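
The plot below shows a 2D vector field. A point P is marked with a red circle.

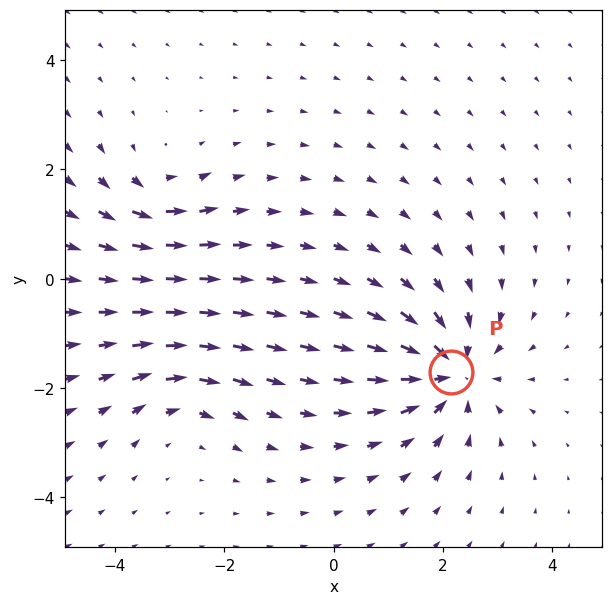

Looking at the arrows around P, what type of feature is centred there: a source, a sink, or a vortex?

At P (2.1, -1.7) the arrows converge inward. Divergence about -6, curl ≈0 — negative divergence with near-zero curl is a sink.

sink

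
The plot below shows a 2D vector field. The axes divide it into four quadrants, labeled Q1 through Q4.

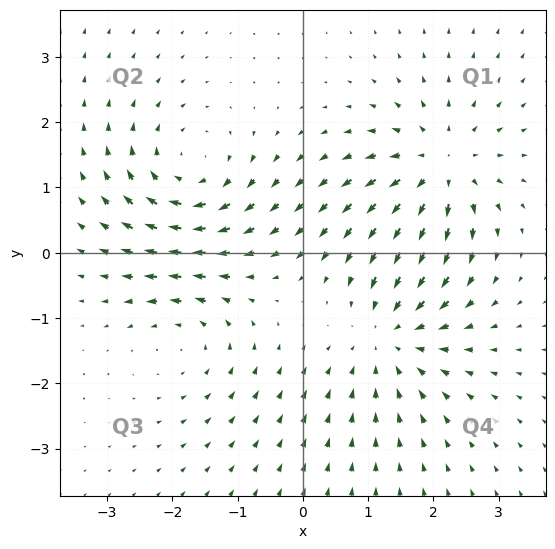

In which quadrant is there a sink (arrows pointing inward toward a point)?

The sink sits at approximately (1.4, -1.3), which lies in quadrant Q4. The divergence there is about -4, negative as expected for a sink.

Q4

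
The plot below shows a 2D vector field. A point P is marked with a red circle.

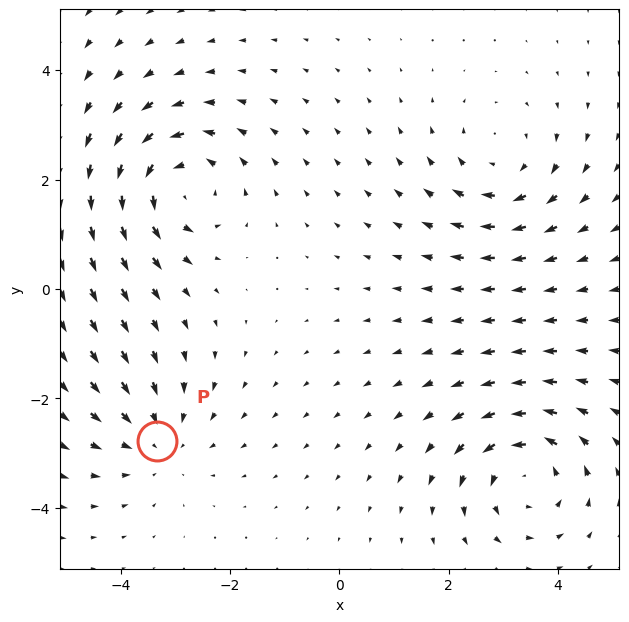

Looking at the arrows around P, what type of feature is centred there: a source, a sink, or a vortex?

sink

At P (-3.3, -2.8) the arrows converge inward. Divergence about -3, curl ≈0 — negative divergence with near-zero curl is a sink.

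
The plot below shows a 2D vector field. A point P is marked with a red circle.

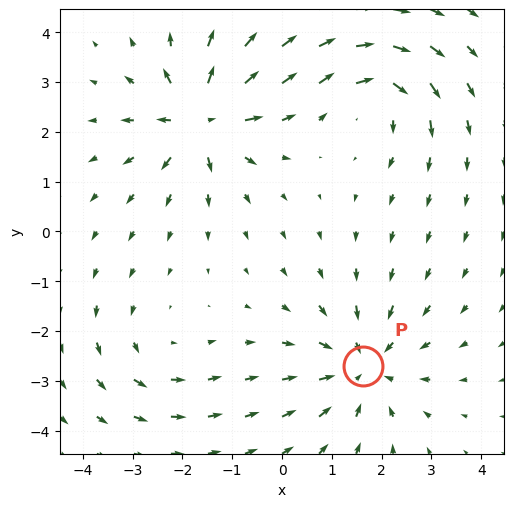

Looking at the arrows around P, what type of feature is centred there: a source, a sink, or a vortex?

At P (1.6, -2.7) the arrows converge inward. Divergence about -4, curl ≈0 — negative divergence with near-zero curl is a sink.

sink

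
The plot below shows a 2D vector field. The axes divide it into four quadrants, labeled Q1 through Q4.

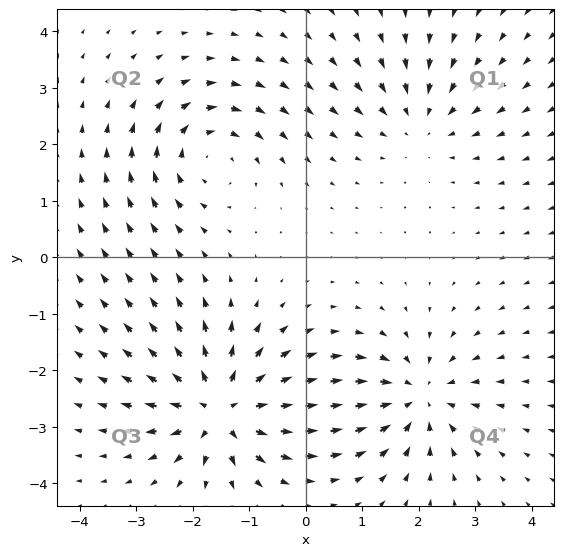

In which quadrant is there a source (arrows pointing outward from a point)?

The source sits at approximately (-1.5, -2.7), which lies in quadrant Q3. The divergence there is about +7, positive as expected for a source.

Q3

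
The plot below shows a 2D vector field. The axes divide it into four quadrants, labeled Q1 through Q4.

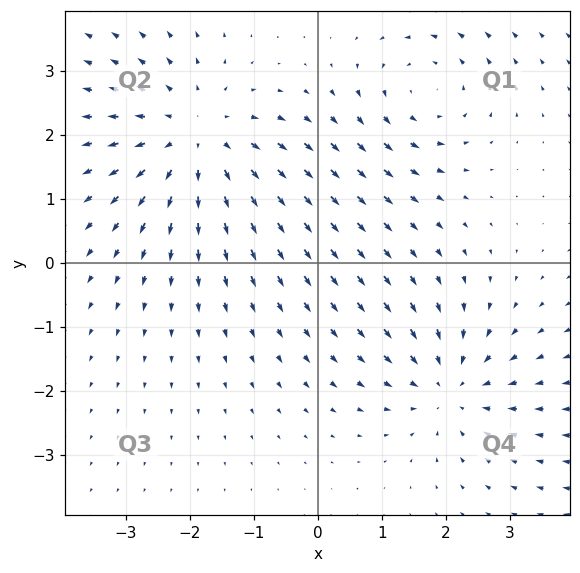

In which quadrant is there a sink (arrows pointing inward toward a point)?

The sink sits at approximately (2.1, -1.9), which lies in quadrant Q4. The divergence there is about -4, negative as expected for a sink.

Q4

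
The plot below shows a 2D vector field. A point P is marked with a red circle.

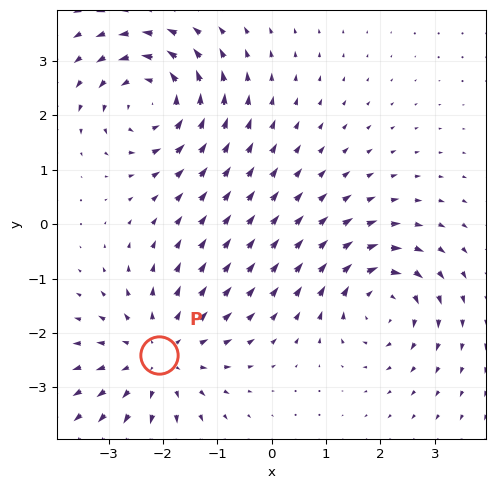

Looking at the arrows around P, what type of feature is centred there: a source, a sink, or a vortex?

At P (-2.1, -2.4) the arrows spread outward. Divergence about +3, curl ≈0 — positive divergence with near-zero curl is a source.

source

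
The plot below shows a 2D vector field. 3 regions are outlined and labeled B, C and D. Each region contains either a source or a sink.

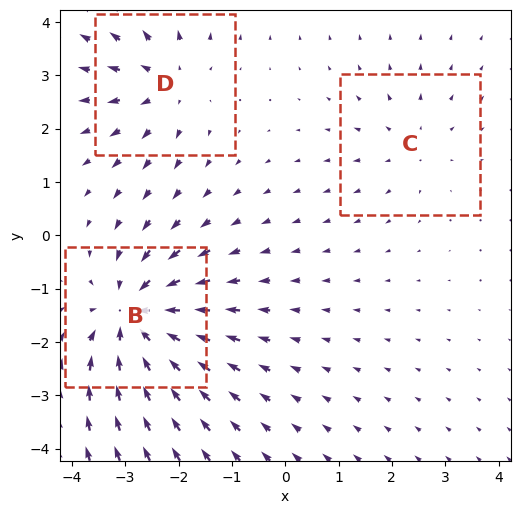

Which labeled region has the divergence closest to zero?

C

Divergence at each region's feature centre — B: about -5, C: about +2, D: about +3. Region C is closest to zero.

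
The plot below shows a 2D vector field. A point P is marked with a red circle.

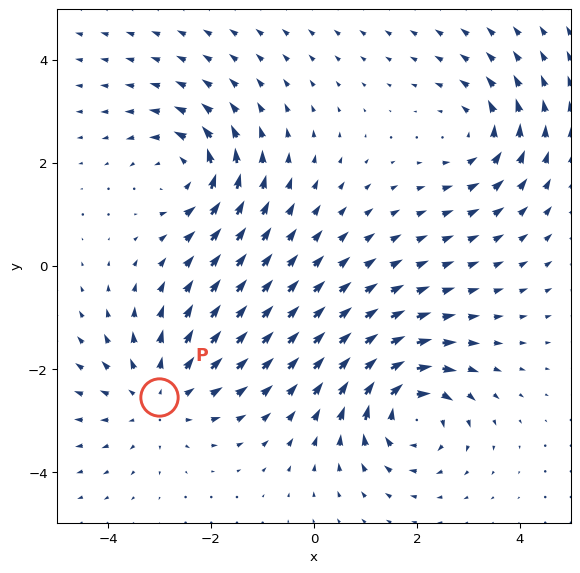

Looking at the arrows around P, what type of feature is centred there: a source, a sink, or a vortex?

At P (-3.0, -2.5) the arrows spread outward. Divergence about +3, curl ≈0 — positive divergence with near-zero curl is a source.

source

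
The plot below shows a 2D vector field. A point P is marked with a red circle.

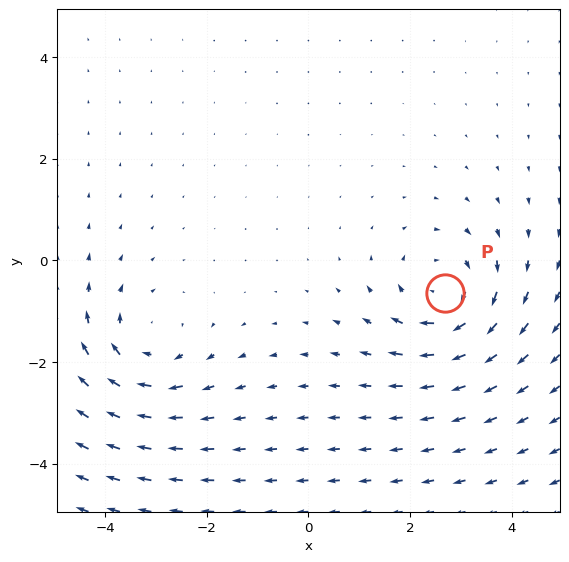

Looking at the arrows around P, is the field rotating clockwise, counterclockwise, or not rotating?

Near P at (2.7, -0.6) the arrows circulate clockwise. The curl (z-component) there is about -4; negative curl means clockwise rotation.

clockwise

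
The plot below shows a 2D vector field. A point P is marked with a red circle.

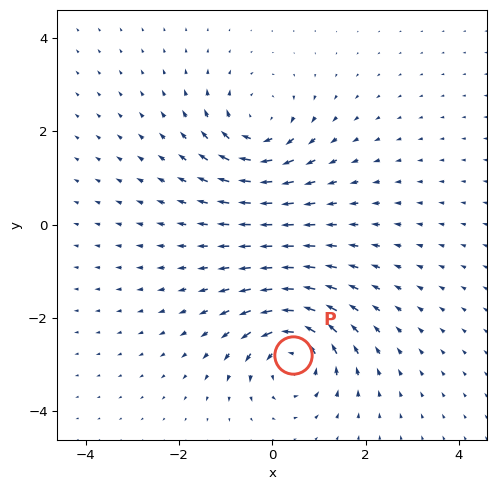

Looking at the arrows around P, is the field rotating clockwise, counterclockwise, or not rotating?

Near P at (0.4, -2.8) the arrows circulate counterclockwise. The curl (z-component) there is about +5; positive curl means counterclockwise rotation.

counterclockwise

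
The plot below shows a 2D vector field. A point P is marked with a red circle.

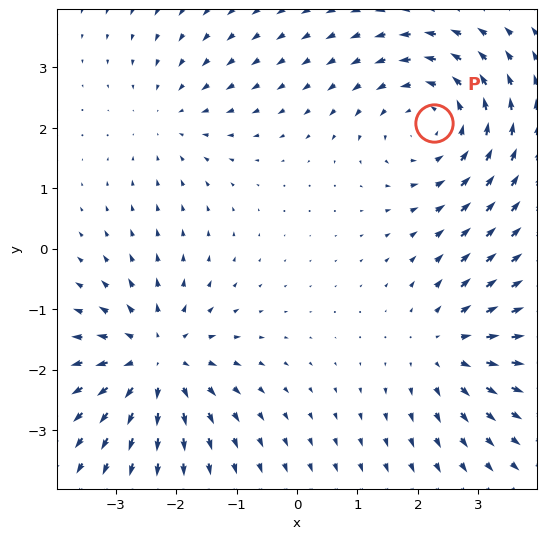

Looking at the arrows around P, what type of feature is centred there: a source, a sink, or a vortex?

At P (2.3, 2.1) the arrows circulate counterclockwise. Divergence ≈0, curl about +4 — near-zero divergence with nonzero curl is a vortex.

vortex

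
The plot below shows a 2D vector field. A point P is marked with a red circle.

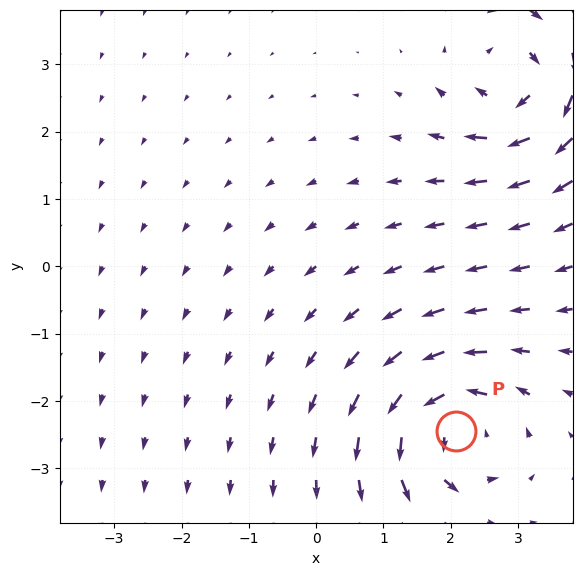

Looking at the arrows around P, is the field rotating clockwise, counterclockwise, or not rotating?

counterclockwise

Near P at (2.1, -2.4) the arrows circulate counterclockwise. The curl (z-component) there is about +6; positive curl means counterclockwise rotation.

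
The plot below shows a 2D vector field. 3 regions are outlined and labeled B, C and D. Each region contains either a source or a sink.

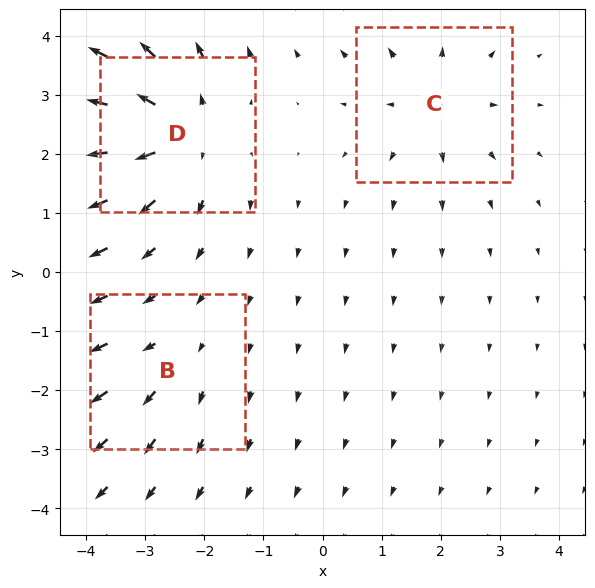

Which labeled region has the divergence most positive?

D

Divergence at each region's feature centre — B: about +2, C: about +3, D: about +5. Region D is most positive.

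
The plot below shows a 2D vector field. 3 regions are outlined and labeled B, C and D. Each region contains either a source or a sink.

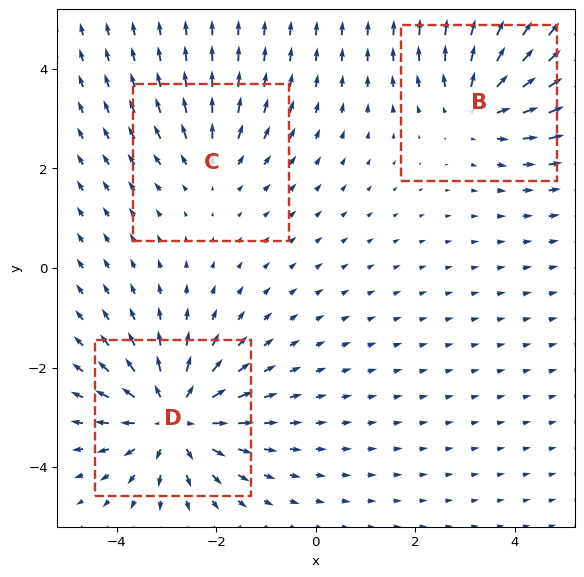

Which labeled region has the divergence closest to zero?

Divergence at each region's feature centre — B: about +3, C: about +2, D: about +5. Region C is closest to zero.

C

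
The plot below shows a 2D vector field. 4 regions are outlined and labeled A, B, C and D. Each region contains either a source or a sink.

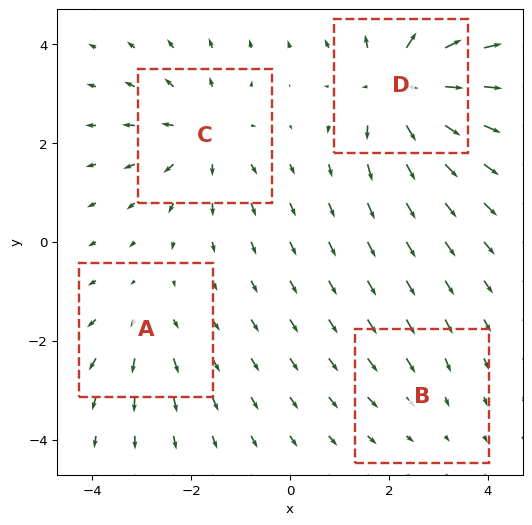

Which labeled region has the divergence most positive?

D

Divergence at each region's feature centre — A: about +3, B: about -2, C: about +4, D: about +7. Region D is most positive.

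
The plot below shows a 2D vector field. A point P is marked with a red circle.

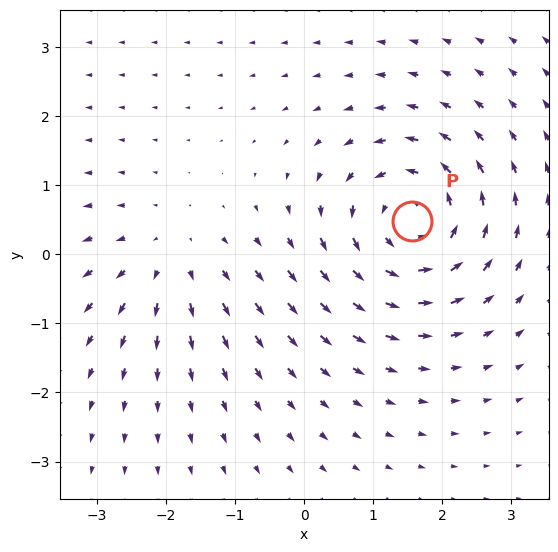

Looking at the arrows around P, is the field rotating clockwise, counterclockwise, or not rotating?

counterclockwise

Near P at (1.6, 0.5) the arrows circulate counterclockwise. The curl (z-component) there is about +5; positive curl means counterclockwise rotation.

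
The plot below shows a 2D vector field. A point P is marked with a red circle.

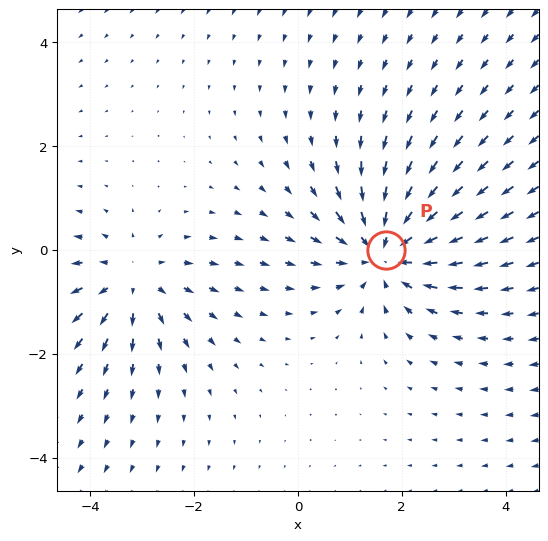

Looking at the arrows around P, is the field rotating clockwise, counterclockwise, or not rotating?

not rotating

Near P at (1.7, -0.0) the arrows show no circulation. The curl there is ≈0.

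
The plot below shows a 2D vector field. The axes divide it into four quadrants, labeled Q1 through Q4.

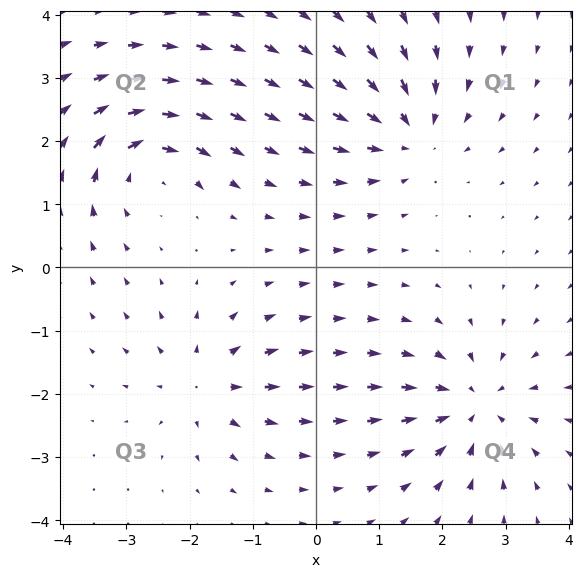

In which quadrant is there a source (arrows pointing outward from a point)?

Q3

The source sits at approximately (-1.7, -1.8), which lies in quadrant Q3. The divergence there is about +5, positive as expected for a source.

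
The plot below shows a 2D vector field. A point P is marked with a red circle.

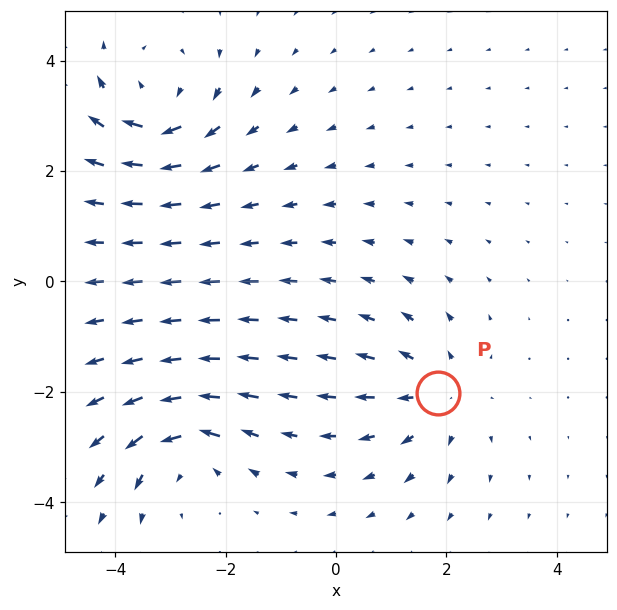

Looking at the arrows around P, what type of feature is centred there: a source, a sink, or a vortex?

source

At P (1.8, -2.0) the arrows spread outward. Divergence about +3, curl ≈0 — positive divergence with near-zero curl is a source.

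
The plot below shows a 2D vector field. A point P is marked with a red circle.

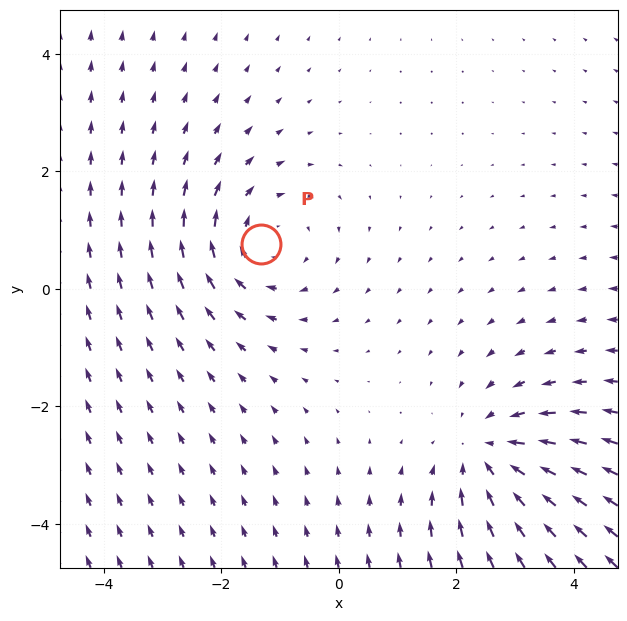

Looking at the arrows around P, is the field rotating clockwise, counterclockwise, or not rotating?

Near P at (-1.3, 0.8) the arrows circulate clockwise. The curl (z-component) there is about -2; negative curl means clockwise rotation.

clockwise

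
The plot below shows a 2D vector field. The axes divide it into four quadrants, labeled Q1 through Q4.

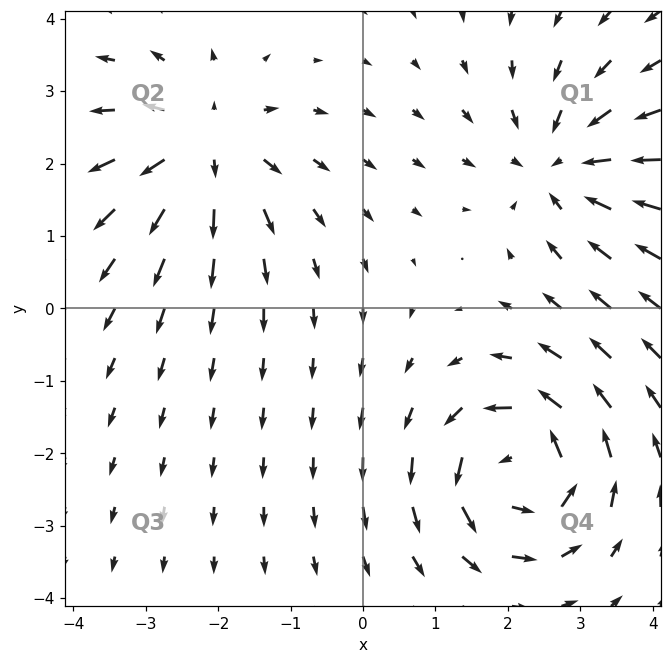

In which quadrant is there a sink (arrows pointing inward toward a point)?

Q1

The sink sits at approximately (2.7, 2.0), which lies in quadrant Q1. The divergence there is about -3, negative as expected for a sink.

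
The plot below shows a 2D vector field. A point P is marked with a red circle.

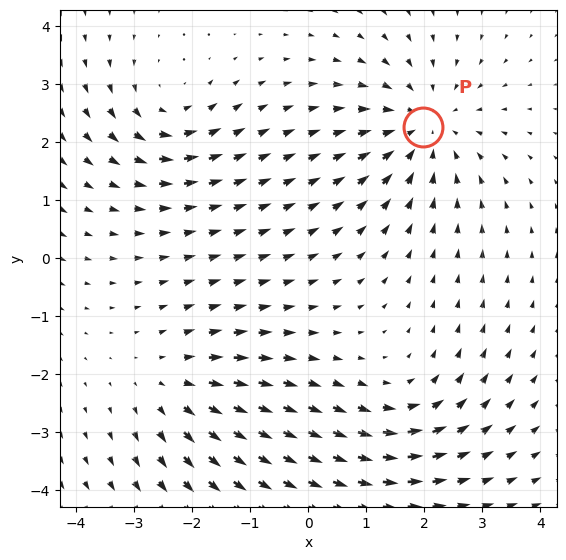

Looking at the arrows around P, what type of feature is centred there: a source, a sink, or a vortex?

At P (2.0, 2.3) the arrows converge inward. Divergence about -4, curl ≈0 — negative divergence with near-zero curl is a sink.

sink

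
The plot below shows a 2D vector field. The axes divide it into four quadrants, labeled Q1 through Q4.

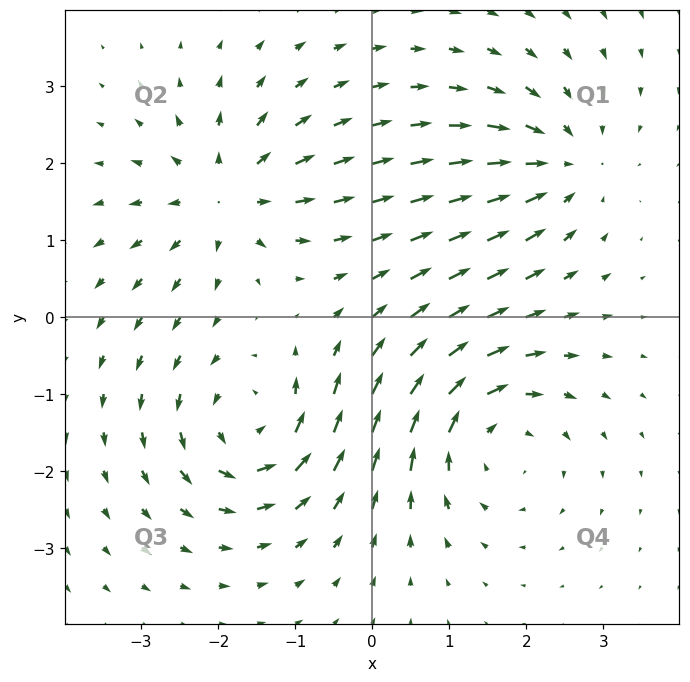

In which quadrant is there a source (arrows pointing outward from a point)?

Q2

The source sits at approximately (-1.9, 1.6), which lies in quadrant Q2. The divergence there is about +5, positive as expected for a source.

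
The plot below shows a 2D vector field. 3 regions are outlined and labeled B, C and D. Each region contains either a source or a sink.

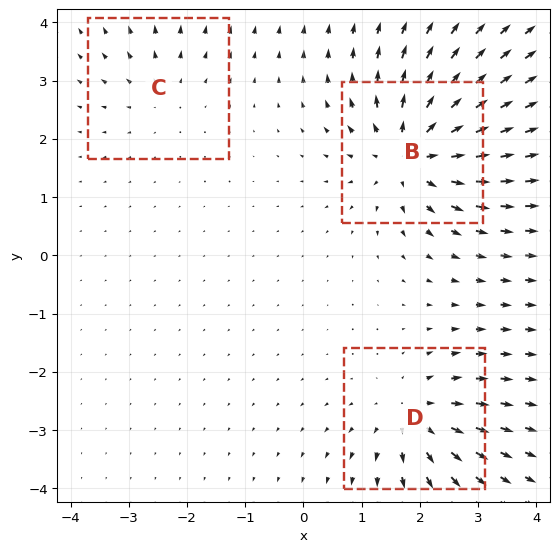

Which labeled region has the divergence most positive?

B

Divergence at each region's feature centre — B: about +6, C: about +2, D: about +4. Region B is most positive.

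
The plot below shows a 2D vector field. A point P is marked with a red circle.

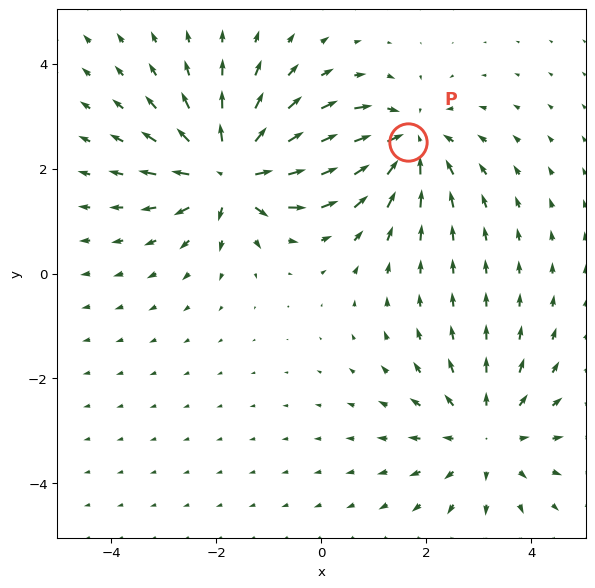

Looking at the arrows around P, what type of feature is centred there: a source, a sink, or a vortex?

sink

At P (1.6, 2.5) the arrows converge inward. Divergence about -5, curl ≈0 — negative divergence with near-zero curl is a sink.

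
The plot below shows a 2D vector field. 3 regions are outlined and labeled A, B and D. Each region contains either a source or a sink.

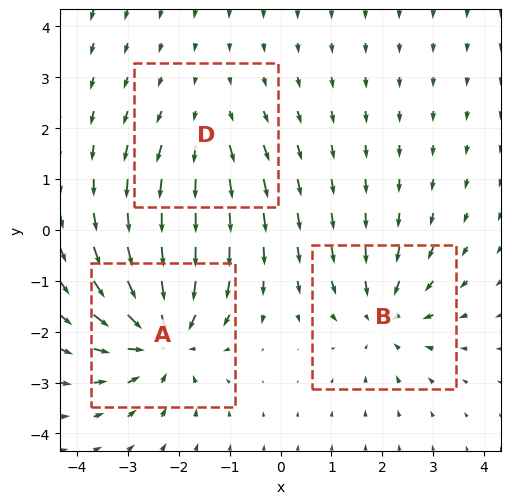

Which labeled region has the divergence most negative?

Divergence at each region's feature centre — A: about -5, B: about -3, D: about +2. Region A is most negative.

A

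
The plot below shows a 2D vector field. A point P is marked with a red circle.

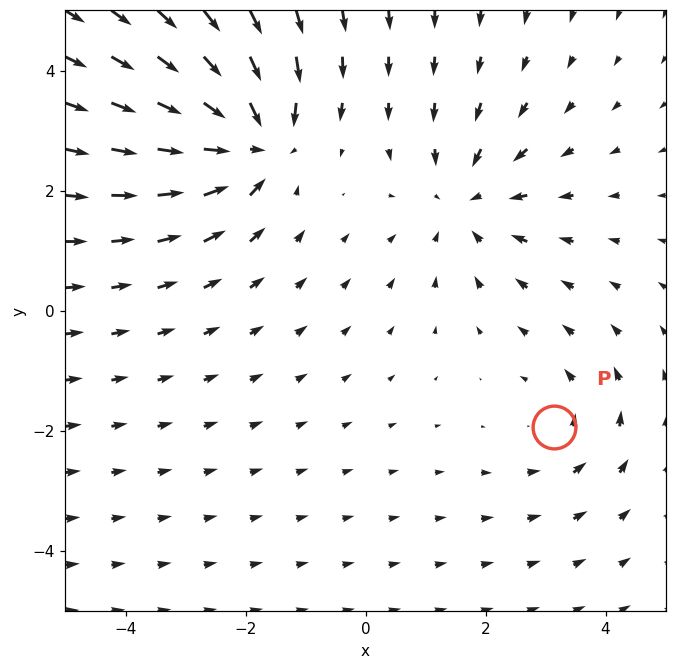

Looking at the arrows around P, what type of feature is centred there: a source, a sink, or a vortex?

At P (3.1, -1.9) the arrows circulate counterclockwise. Divergence ≈0, curl about +3 — near-zero divergence with nonzero curl is a vortex.

vortex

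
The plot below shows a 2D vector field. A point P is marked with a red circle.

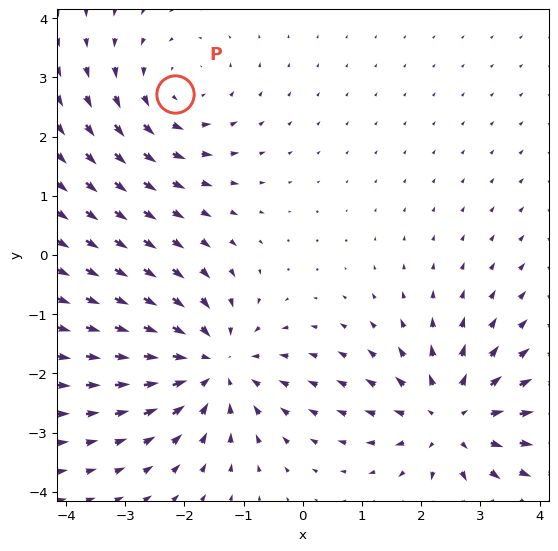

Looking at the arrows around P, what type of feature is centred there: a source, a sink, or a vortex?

vortex

At P (-2.2, 2.7) the arrows circulate counterclockwise. Divergence ≈0, curl about +3 — near-zero divergence with nonzero curl is a vortex.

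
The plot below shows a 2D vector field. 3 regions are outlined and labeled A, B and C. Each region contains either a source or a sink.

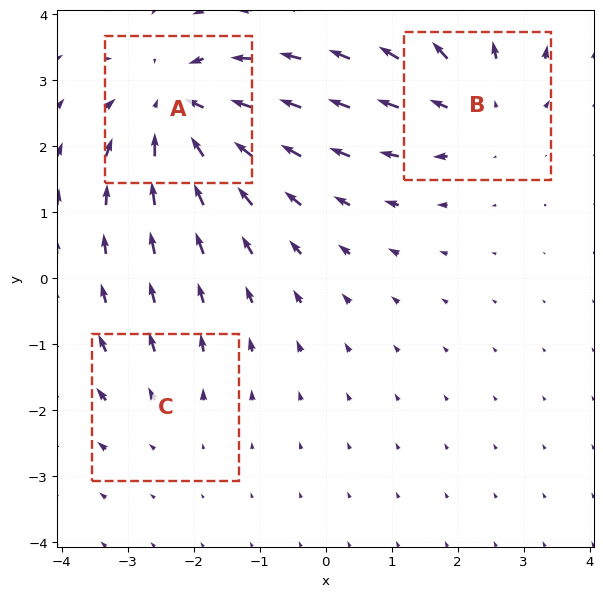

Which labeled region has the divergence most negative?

A

Divergence at each region's feature centre — A: about -4, B: about +3, C: about +2. Region A is most negative.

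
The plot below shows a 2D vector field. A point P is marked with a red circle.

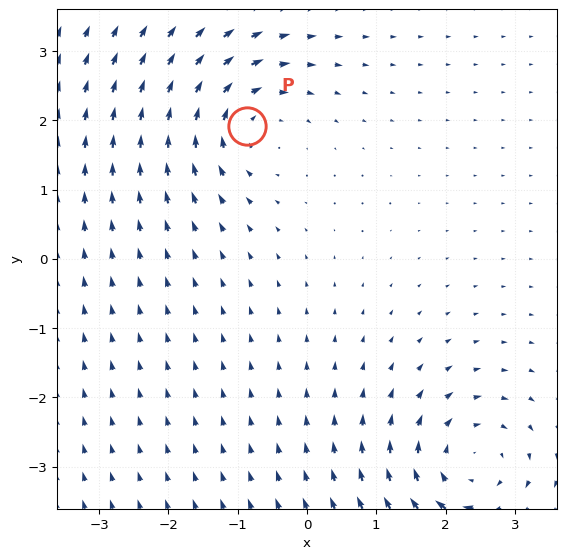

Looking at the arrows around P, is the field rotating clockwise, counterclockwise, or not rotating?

Near P at (-0.9, 1.9) the arrows circulate clockwise. The curl (z-component) there is about -4; negative curl means clockwise rotation.

clockwise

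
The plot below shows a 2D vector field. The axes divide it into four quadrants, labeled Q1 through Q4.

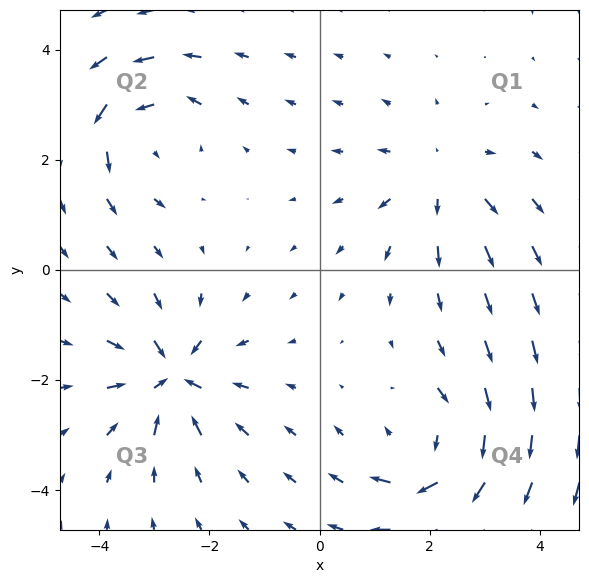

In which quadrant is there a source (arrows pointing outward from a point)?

Q1

The source sits at approximately (2.2, 1.7), which lies in quadrant Q1. The divergence there is about +3, positive as expected for a source.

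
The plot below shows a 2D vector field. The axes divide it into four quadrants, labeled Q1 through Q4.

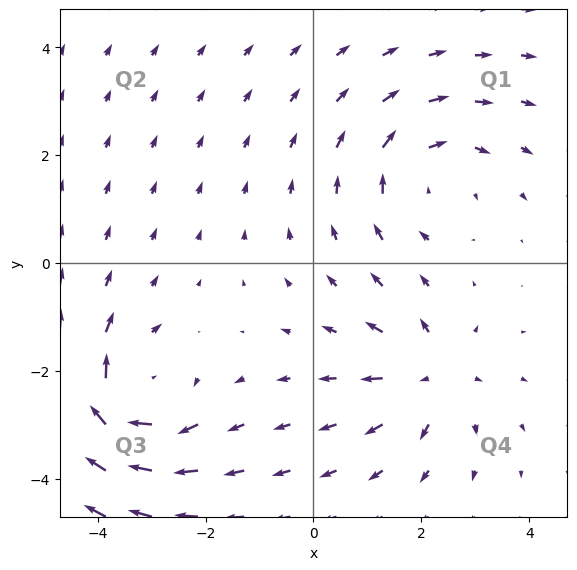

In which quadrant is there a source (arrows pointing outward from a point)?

The source sits at approximately (2.2, -2.1), which lies in quadrant Q4. The divergence there is about +4, positive as expected for a source.

Q4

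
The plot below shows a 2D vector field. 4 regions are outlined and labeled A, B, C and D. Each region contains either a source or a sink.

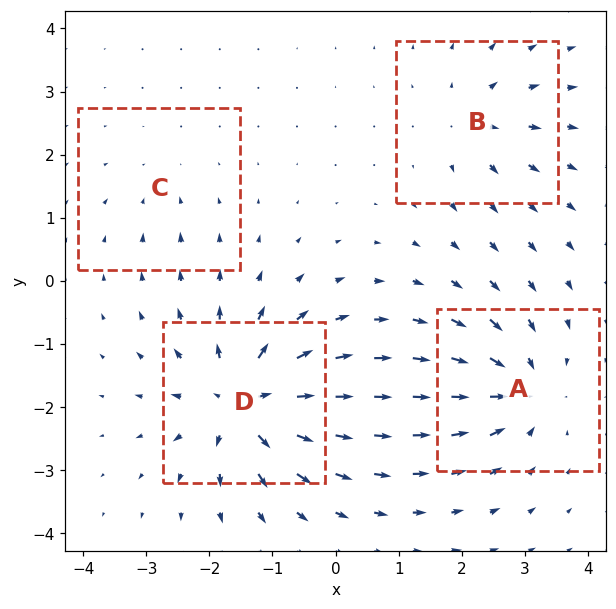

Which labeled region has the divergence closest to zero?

Divergence at each region's feature centre — A: about -6, B: about +4, C: about -2, D: about +8. Region C is closest to zero.

C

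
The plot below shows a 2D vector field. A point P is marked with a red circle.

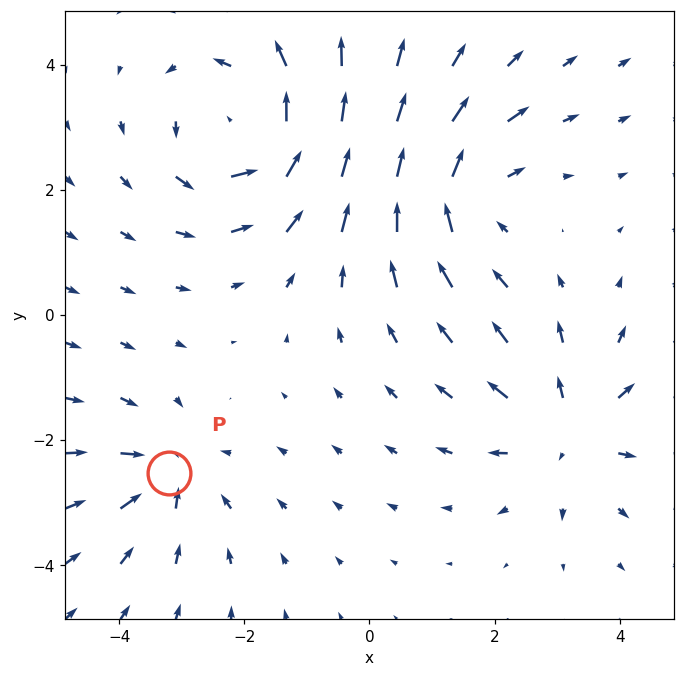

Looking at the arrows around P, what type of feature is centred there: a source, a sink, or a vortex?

sink

At P (-3.2, -2.5) the arrows converge inward. Divergence about -4, curl ≈0 — negative divergence with near-zero curl is a sink.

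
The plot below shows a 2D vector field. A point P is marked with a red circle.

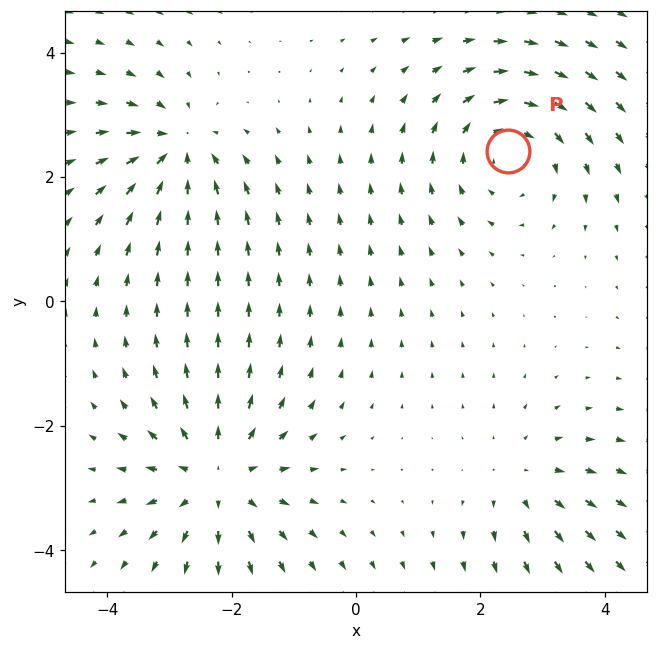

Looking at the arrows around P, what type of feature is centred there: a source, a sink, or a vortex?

vortex

At P (2.4, 2.4) the arrows circulate clockwise. Divergence ≈0, curl about -4 — near-zero divergence with nonzero curl is a vortex.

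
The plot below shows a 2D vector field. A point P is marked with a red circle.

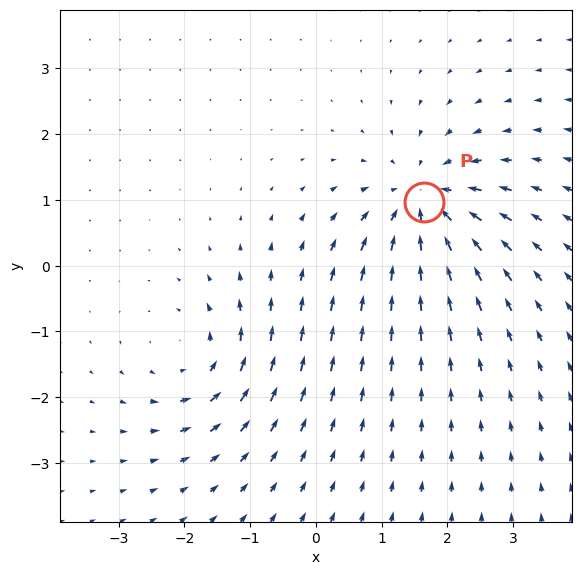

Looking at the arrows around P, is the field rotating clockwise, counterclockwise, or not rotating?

Near P at (1.6, 1.0) the arrows show no circulation. The curl there is ≈0.

not rotating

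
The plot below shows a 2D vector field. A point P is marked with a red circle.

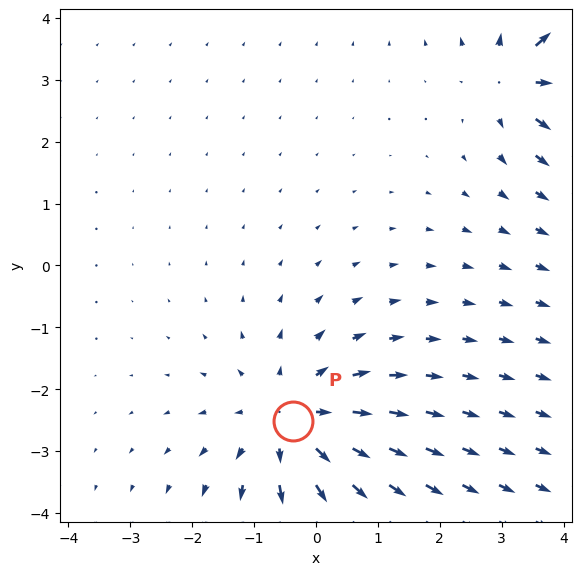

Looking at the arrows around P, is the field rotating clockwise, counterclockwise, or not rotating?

Near P at (-0.4, -2.5) the arrows show no circulation. The curl there is ≈0.

not rotating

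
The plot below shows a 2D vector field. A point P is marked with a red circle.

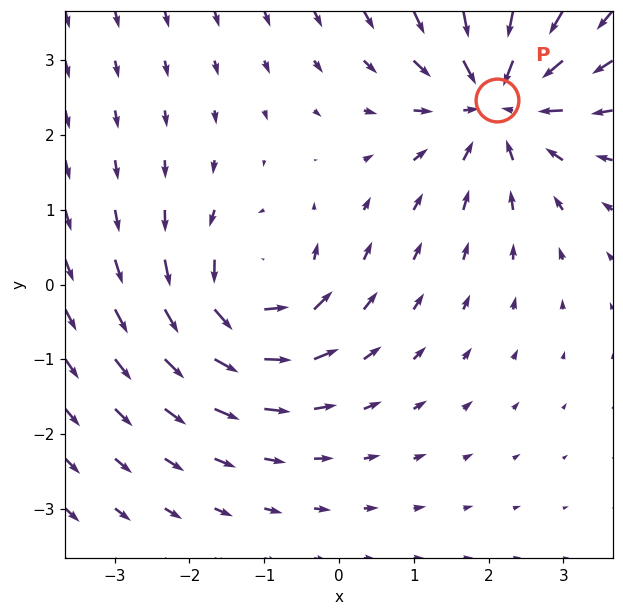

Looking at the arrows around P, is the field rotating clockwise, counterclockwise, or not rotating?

not rotating

Near P at (2.1, 2.5) the arrows show no circulation. The curl there is ≈0.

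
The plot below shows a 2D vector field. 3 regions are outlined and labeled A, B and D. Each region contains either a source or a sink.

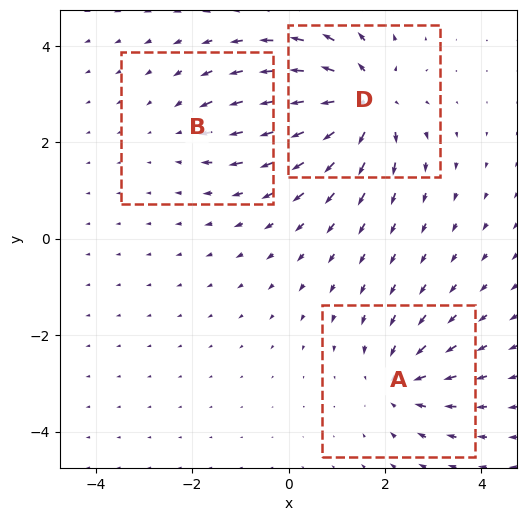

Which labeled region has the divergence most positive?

Divergence at each region's feature centre — A: about -3, B: about -2, D: about +5. Region D is most positive.

D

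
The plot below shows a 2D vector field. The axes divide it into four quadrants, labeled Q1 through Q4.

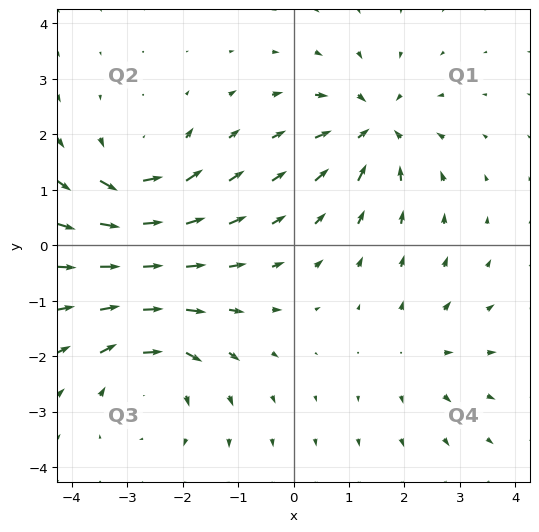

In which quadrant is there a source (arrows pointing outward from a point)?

The source sits at approximately (2.2, -1.9), which lies in quadrant Q4. The divergence there is about +3, positive as expected for a source.

Q4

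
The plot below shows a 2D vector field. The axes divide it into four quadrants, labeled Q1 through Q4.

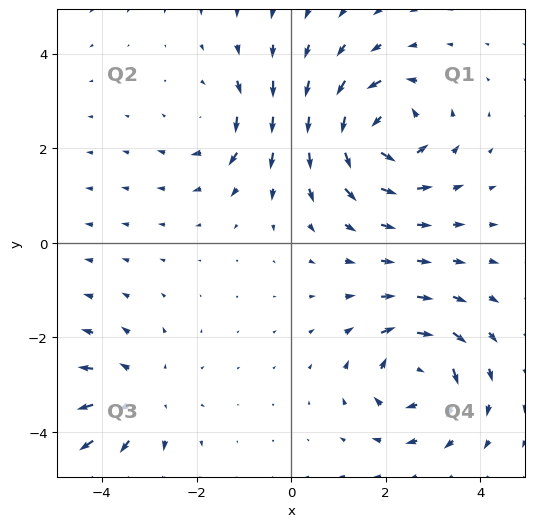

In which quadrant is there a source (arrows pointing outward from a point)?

The source sits at approximately (-3.2, -3.3), which lies in quadrant Q3. The divergence there is about +3, positive as expected for a source.

Q3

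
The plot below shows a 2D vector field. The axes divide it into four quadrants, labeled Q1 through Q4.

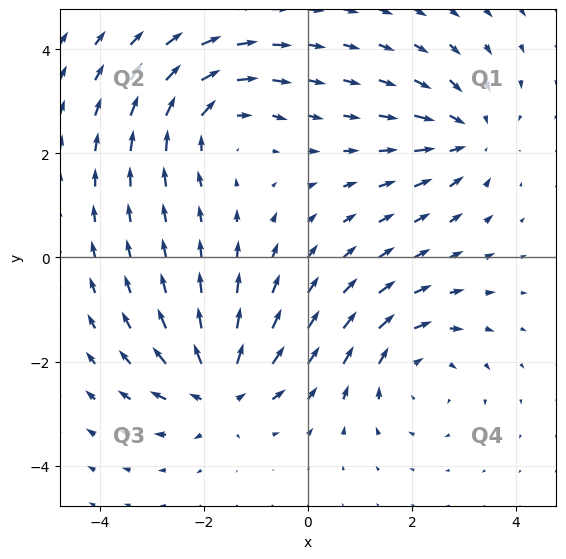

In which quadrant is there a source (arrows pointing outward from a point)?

The source sits at approximately (-1.7, -2.6), which lies in quadrant Q3. The divergence there is about +7, positive as expected for a source.

Q3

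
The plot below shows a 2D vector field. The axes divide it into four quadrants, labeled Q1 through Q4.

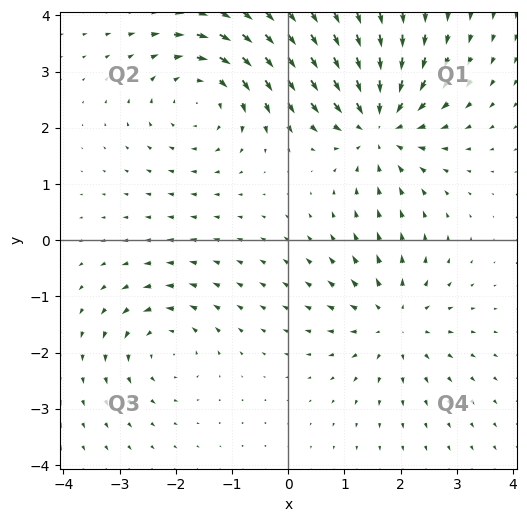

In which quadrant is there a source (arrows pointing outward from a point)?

Q4

The source sits at approximately (1.9, -1.5), which lies in quadrant Q4. The divergence there is about +4, positive as expected for a source.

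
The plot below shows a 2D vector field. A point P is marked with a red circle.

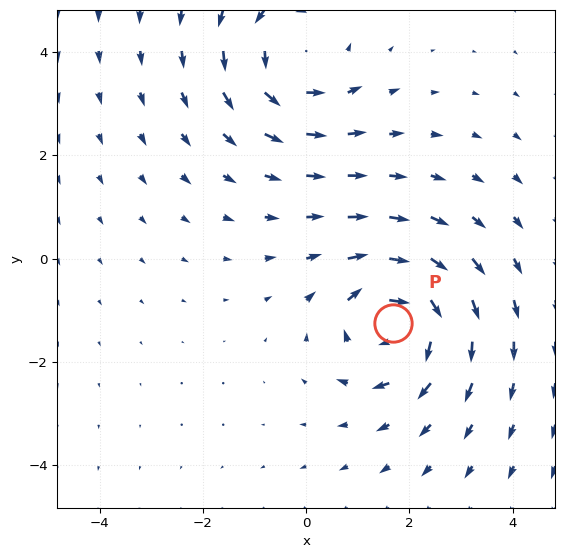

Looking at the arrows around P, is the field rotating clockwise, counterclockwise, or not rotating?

Near P at (1.7, -1.2) the arrows circulate clockwise. The curl (z-component) there is about -6; negative curl means clockwise rotation.

clockwise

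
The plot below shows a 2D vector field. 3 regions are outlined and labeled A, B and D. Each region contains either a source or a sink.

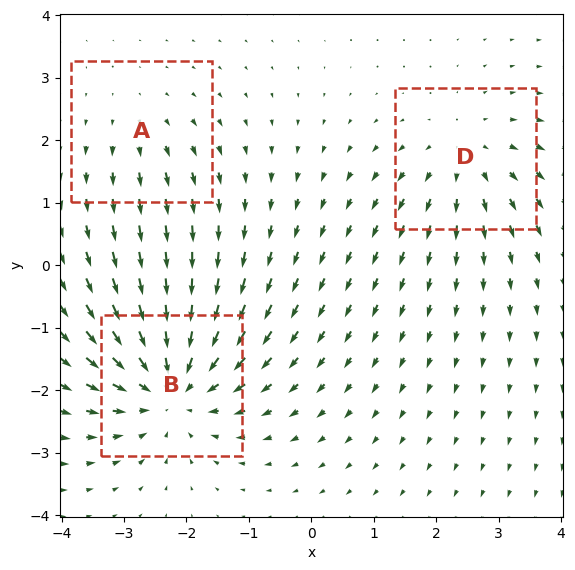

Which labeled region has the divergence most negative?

Divergence at each region's feature centre — A: about +2, B: about -5, D: about +3. Region B is most negative.

B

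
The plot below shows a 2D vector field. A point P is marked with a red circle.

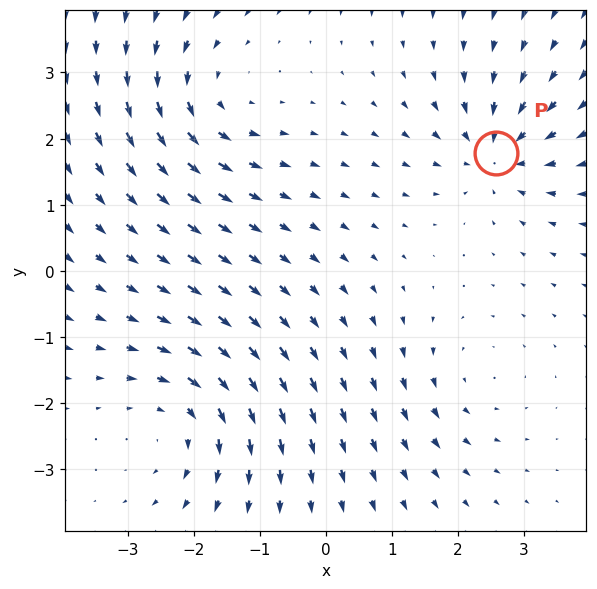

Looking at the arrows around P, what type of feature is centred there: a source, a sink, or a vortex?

sink

At P (2.6, 1.8) the arrows converge inward. Divergence about -5, curl ≈0 — negative divergence with near-zero curl is a sink.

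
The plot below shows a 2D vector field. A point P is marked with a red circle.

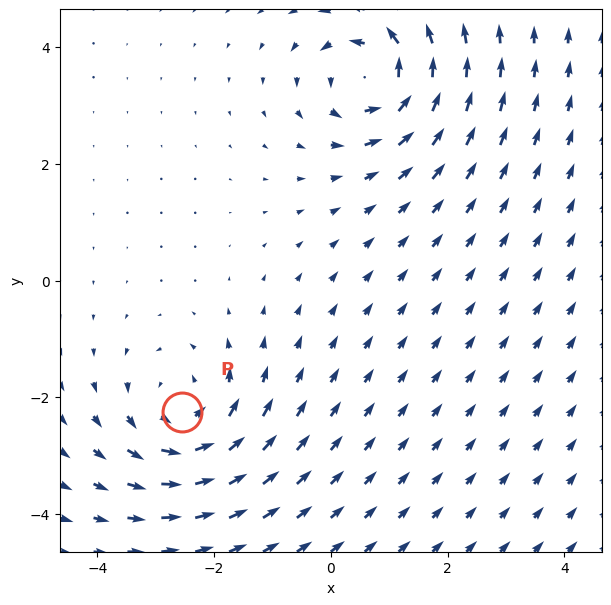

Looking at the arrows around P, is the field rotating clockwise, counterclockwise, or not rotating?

Near P at (-2.5, -2.3) the arrows circulate counterclockwise. The curl (z-component) there is about +3; positive curl means counterclockwise rotation.

counterclockwise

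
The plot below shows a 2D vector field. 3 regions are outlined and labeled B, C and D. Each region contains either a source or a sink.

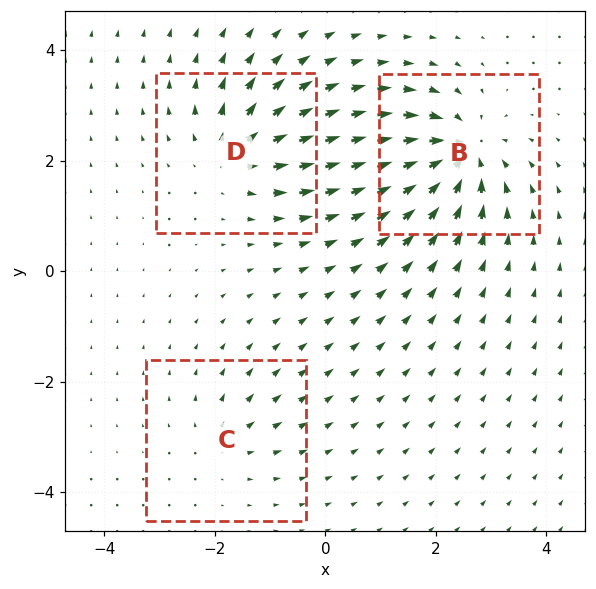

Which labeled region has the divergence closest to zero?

Divergence at each region's feature centre — B: about -6, C: about +2, D: about +4. Region C is closest to zero.

C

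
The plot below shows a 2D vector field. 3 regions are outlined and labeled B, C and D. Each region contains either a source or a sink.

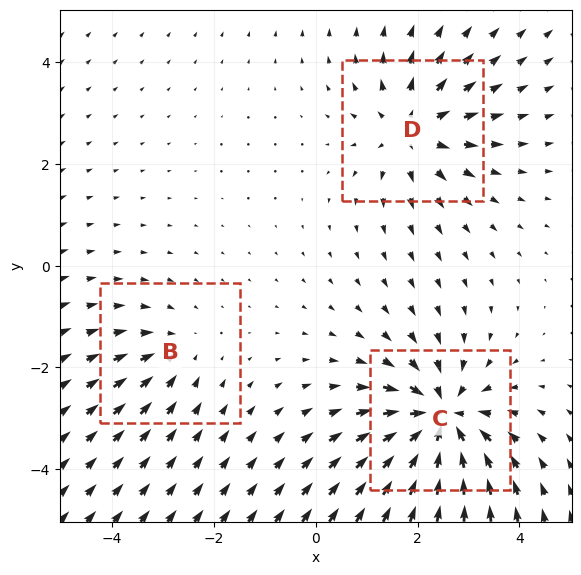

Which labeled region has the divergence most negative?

Divergence at each region's feature centre — B: about -2, C: about -5, D: about +4. Region C is most negative.

C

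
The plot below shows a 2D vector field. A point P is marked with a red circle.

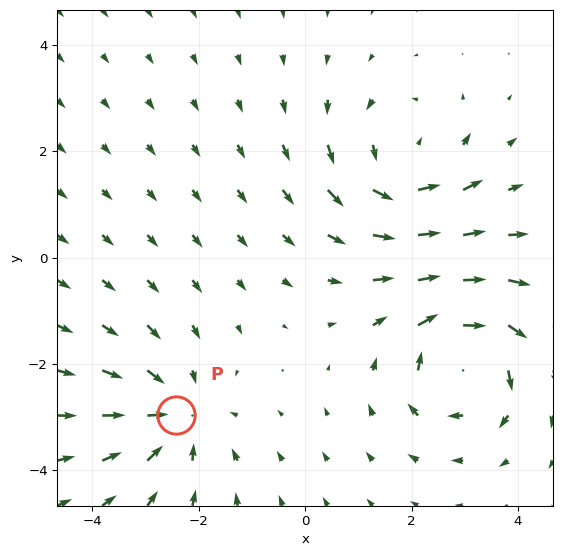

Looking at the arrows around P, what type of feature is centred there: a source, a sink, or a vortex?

At P (-2.4, -3.0) the arrows converge inward. Divergence about -4, curl ≈0 — negative divergence with near-zero curl is a sink.

sink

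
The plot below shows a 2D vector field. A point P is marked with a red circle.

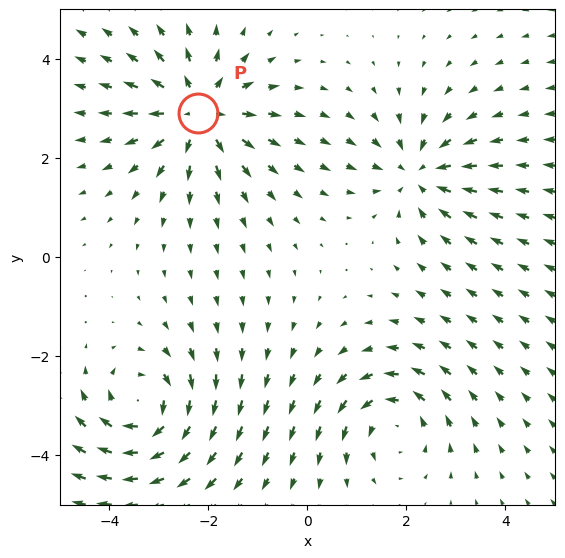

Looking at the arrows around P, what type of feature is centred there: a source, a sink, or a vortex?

At P (-2.2, 2.9) the arrows spread outward. Divergence about +4, curl ≈0 — positive divergence with near-zero curl is a source.

source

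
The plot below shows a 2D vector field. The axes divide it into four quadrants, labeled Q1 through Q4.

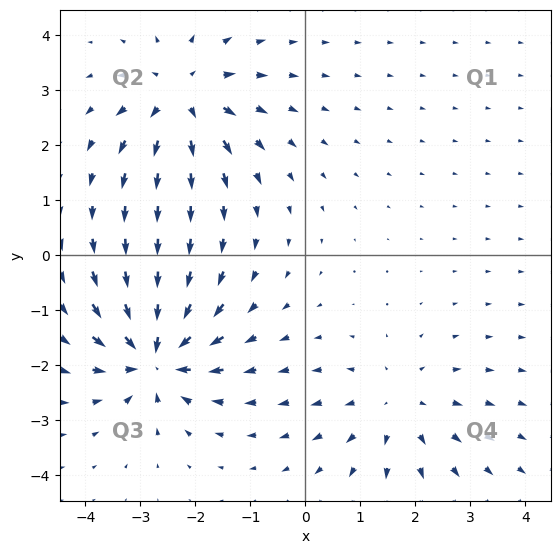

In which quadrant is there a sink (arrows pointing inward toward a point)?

Q3

The sink sits at approximately (-2.7, -1.8), which lies in quadrant Q3. The divergence there is about -6, negative as expected for a sink.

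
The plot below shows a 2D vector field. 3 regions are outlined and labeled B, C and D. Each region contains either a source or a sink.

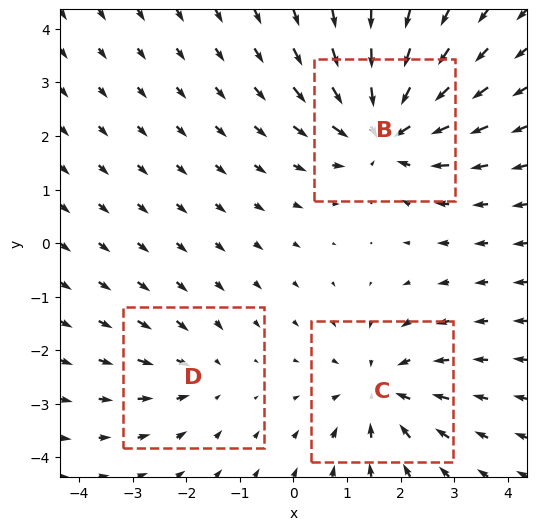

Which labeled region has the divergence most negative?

Divergence at each region's feature centre — B: about -5, C: about -3, D: about -2. Region B is most negative.

B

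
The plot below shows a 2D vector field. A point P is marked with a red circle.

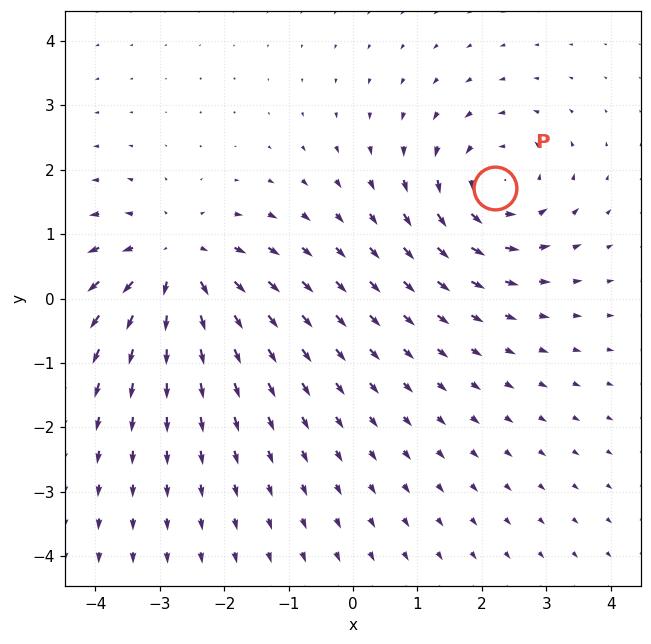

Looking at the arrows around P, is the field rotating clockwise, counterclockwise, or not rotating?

counterclockwise

Near P at (2.2, 1.7) the arrows circulate counterclockwise. The curl (z-component) there is about +4; positive curl means counterclockwise rotation.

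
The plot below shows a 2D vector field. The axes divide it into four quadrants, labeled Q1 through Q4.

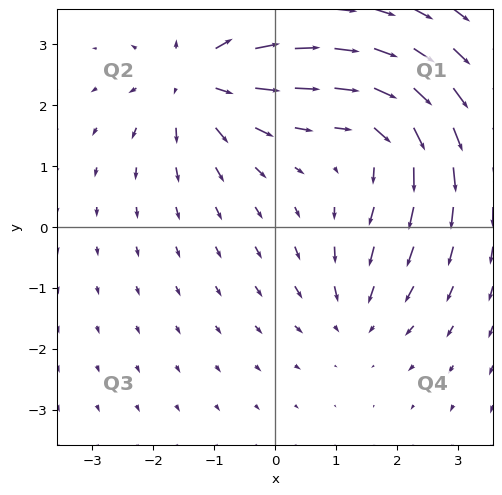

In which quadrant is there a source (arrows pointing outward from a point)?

The source sits at approximately (-1.3, 2.4), which lies in quadrant Q2. The divergence there is about +6, positive as expected for a source.

Q2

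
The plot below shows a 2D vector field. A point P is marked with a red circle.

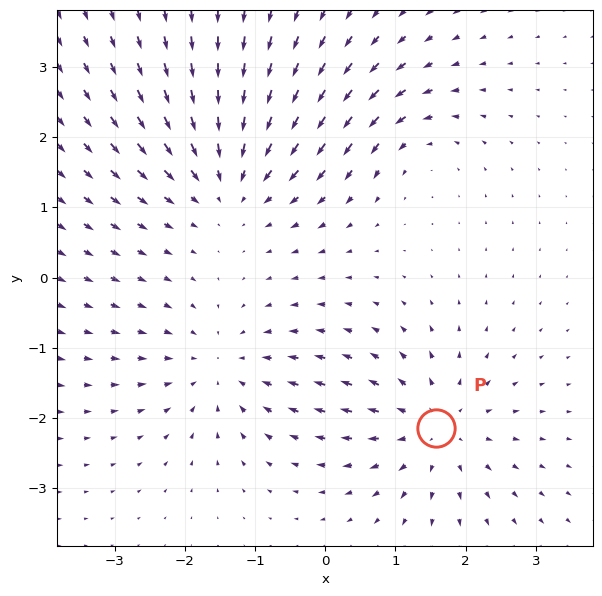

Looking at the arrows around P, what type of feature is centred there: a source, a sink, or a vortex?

At P (1.6, -2.1) the arrows spread outward. Divergence about +5, curl ≈0 — positive divergence with near-zero curl is a source.

source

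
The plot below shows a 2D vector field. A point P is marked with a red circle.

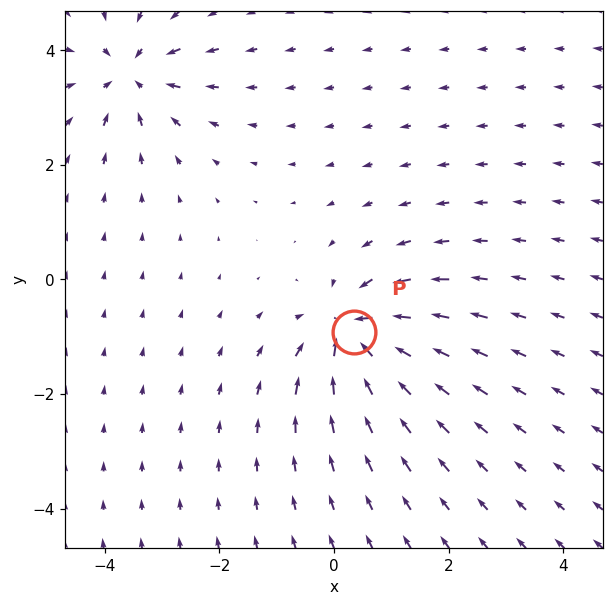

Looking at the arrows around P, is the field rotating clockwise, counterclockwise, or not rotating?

Near P at (0.3, -0.9) the arrows show no circulation. The curl there is ≈0.

not rotating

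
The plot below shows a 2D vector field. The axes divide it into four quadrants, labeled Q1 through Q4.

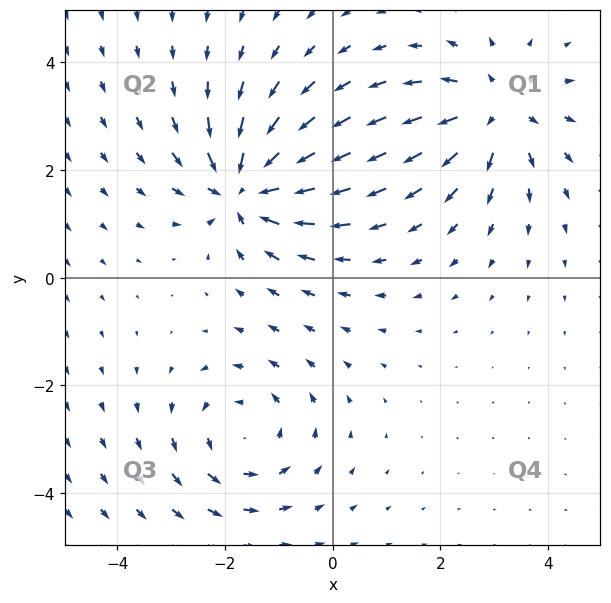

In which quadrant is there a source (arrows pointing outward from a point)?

Q1

The source sits at approximately (3.0, 3.1), which lies in quadrant Q1. The divergence there is about +5, positive as expected for a source.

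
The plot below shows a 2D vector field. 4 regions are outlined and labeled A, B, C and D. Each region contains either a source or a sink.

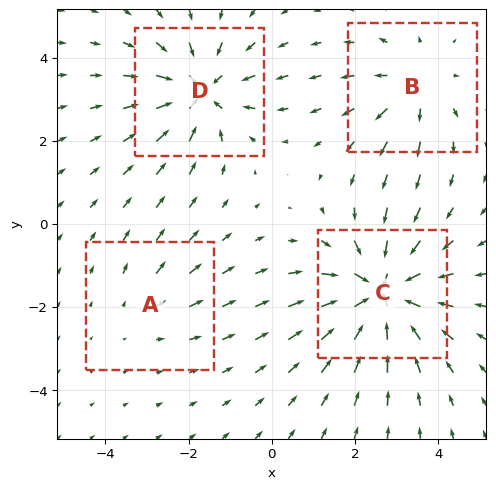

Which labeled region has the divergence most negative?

Divergence at each region's feature centre — A: about +2, B: about +3, C: about -6, D: about -5. Region C is most negative.

C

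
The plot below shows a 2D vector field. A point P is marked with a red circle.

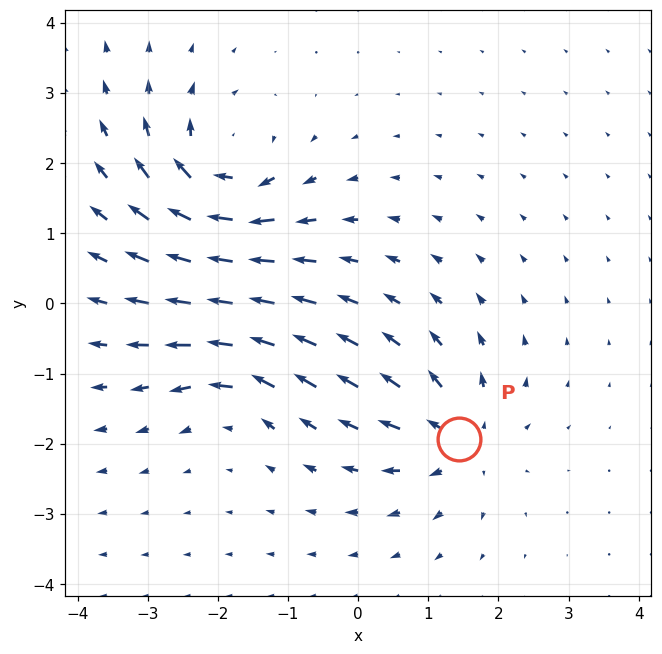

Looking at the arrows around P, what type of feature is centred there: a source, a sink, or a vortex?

At P (1.4, -1.9) the arrows spread outward. Divergence about +5, curl ≈0 — positive divergence with near-zero curl is a source.

source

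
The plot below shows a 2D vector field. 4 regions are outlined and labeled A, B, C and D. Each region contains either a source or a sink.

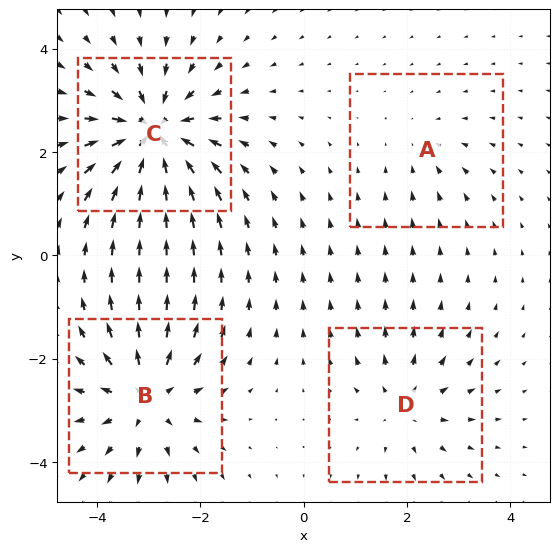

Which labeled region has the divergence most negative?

C

Divergence at each region's feature centre — A: about -2, B: about +6, C: about -8, D: about +4. Region C is most negative.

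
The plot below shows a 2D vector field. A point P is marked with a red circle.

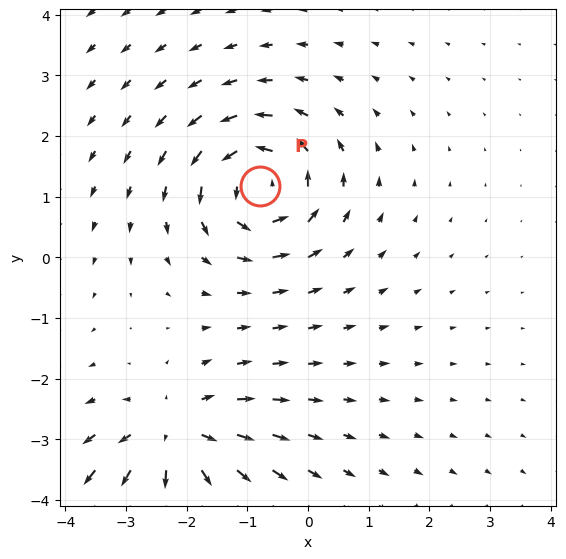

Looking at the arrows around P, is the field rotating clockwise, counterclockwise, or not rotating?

Near P at (-0.8, 1.2) the arrows circulate counterclockwise. The curl (z-component) there is about +6; positive curl means counterclockwise rotation.

counterclockwise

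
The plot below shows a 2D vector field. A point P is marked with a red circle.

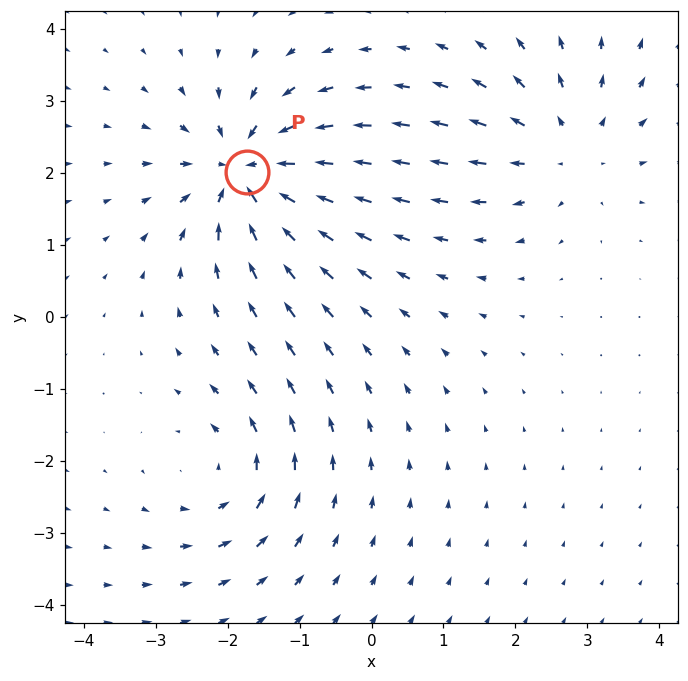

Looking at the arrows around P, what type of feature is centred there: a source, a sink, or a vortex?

At P (-1.7, 2.0) the arrows converge inward. Divergence about -6, curl ≈0 — negative divergence with near-zero curl is a sink.

sink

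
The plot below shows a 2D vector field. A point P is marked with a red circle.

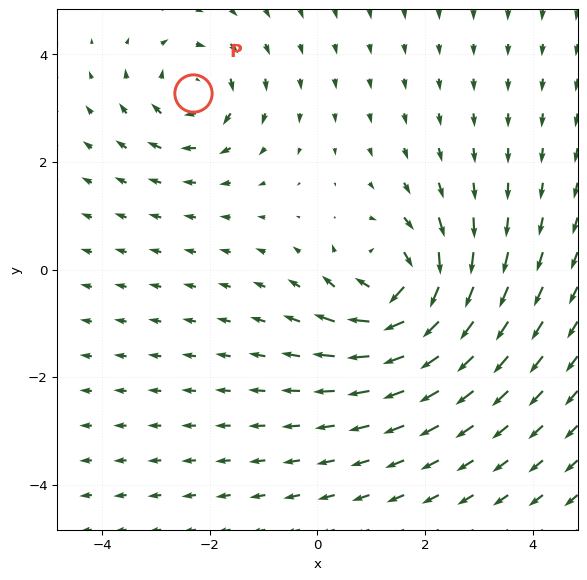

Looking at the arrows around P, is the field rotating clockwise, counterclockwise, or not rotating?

clockwise

Near P at (-2.3, 3.3) the arrows circulate clockwise. The curl (z-component) there is about -4; negative curl means clockwise rotation.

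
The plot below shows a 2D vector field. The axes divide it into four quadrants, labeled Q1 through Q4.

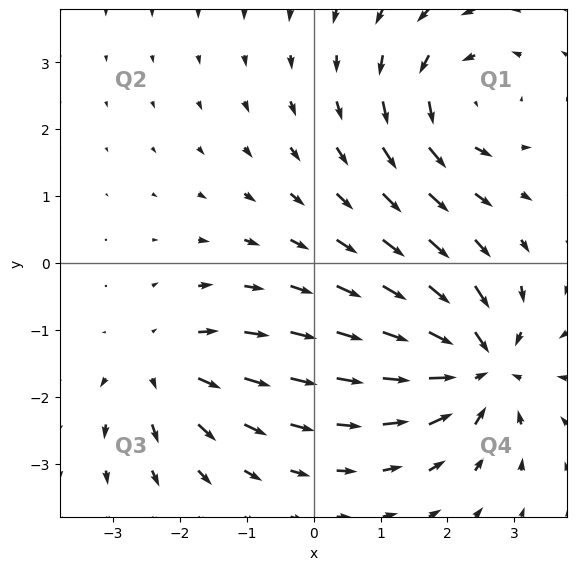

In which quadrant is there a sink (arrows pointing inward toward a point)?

The sink sits at approximately (2.5, -1.5), which lies in quadrant Q4. The divergence there is about -6, negative as expected for a sink.

Q4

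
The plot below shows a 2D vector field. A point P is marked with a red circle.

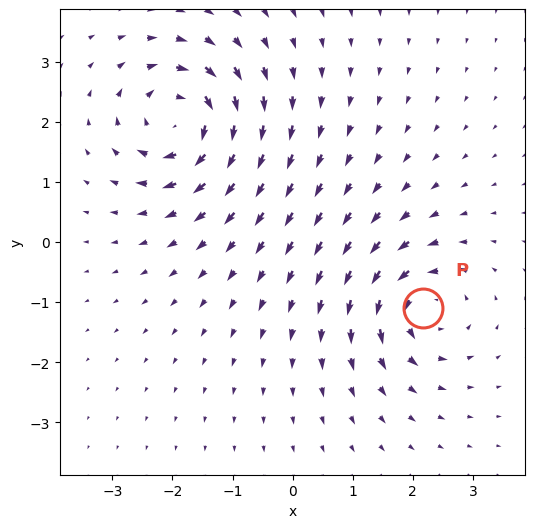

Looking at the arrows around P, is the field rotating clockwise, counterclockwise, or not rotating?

Near P at (2.2, -1.1) the arrows circulate counterclockwise. The curl (z-component) there is about +6; positive curl means counterclockwise rotation.

counterclockwise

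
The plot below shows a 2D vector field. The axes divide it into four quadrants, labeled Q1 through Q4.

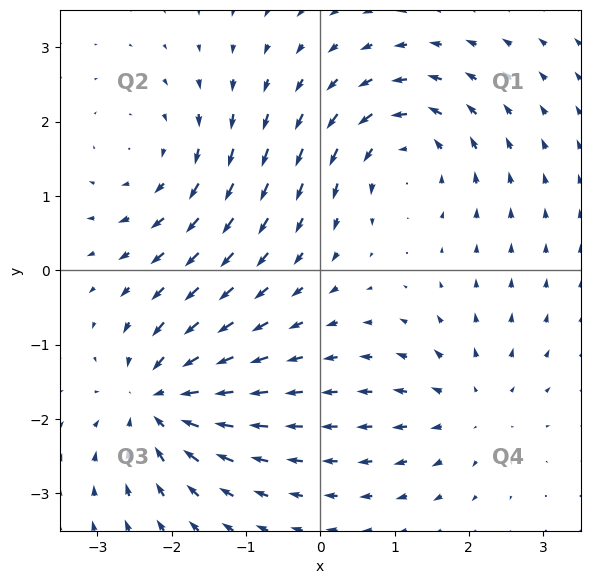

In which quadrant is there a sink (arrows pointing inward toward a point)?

Q3

The sink sits at approximately (-2.2, -1.7), which lies in quadrant Q3. The divergence there is about -7, negative as expected for a sink.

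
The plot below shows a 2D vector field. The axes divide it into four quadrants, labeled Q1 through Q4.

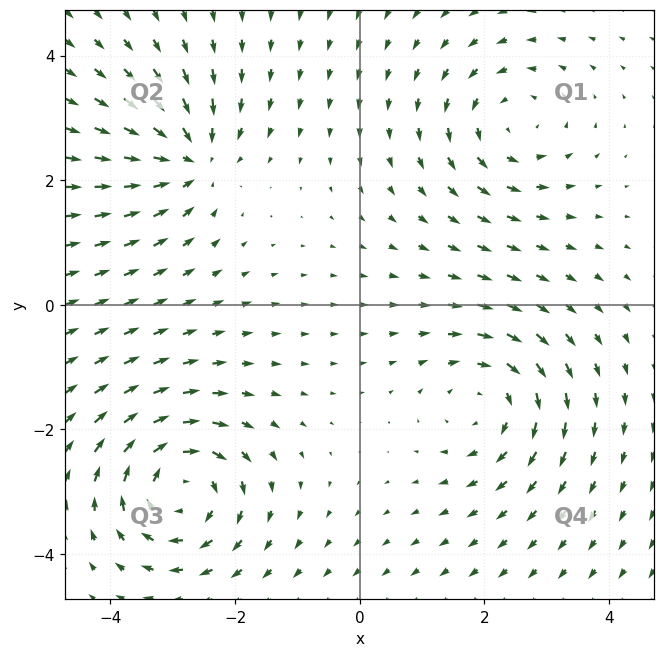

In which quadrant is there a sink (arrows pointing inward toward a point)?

Q2

The sink sits at approximately (-2.7, 2.3), which lies in quadrant Q2. The divergence there is about -5, negative as expected for a sink.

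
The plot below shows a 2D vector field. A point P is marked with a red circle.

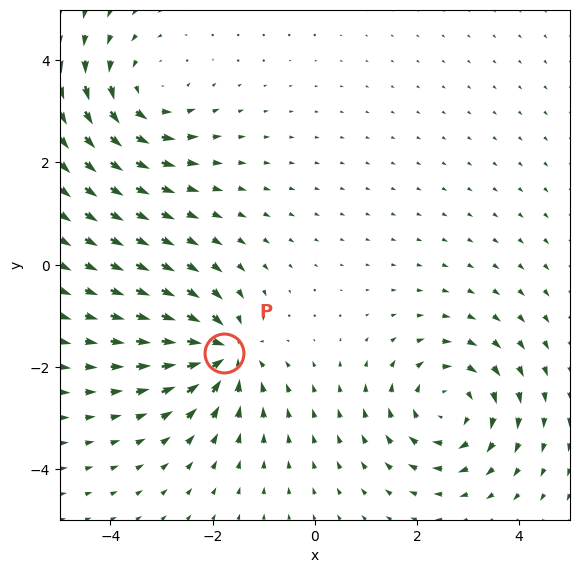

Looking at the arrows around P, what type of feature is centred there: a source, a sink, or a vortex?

sink

At P (-1.8, -1.7) the arrows converge inward. Divergence about -6, curl ≈0 — negative divergence with near-zero curl is a sink.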